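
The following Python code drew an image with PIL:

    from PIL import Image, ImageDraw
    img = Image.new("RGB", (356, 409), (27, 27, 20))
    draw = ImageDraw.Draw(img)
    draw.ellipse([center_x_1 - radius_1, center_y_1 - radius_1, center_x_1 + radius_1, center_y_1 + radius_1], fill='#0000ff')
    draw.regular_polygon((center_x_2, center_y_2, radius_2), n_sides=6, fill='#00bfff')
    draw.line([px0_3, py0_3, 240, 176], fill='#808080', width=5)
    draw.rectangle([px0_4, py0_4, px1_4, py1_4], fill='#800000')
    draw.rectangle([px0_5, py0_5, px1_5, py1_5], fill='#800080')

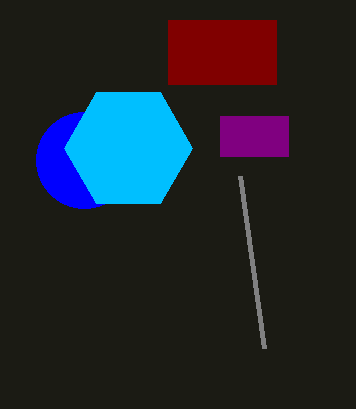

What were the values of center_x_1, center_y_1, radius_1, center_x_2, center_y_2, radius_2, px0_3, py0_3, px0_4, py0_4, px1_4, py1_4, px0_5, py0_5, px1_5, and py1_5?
center_x_1 = 84, center_y_1 = 160, radius_1 = 48, center_x_2 = 128, center_y_2 = 148, radius_2 = 64, px0_3 = 264, py0_3 = 348, px0_4 = 168, py0_4 = 20, px1_4 = 276, py1_4 = 84, px0_5 = 220, py0_5 = 116, px1_5 = 288, py1_5 = 156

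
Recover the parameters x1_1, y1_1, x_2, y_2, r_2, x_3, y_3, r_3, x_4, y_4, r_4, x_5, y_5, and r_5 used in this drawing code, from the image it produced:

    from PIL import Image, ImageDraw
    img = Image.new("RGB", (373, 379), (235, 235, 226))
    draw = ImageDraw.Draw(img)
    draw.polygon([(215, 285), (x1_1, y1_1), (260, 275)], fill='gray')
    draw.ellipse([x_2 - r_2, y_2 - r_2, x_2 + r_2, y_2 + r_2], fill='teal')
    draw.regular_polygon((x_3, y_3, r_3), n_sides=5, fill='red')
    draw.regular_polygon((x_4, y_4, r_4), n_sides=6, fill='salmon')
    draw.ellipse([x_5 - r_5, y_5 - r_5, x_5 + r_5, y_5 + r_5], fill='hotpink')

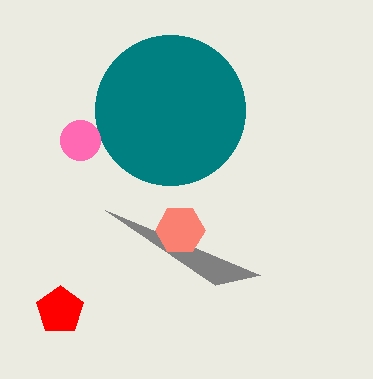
x1_1 = 105, y1_1 = 210, x_2 = 170, y_2 = 110, r_2 = 75, x_3 = 60, y_3 = 310, r_3 = 25, x_4 = 180, y_4 = 230, r_4 = 25, x_5 = 80, y_5 = 140, r_5 = 20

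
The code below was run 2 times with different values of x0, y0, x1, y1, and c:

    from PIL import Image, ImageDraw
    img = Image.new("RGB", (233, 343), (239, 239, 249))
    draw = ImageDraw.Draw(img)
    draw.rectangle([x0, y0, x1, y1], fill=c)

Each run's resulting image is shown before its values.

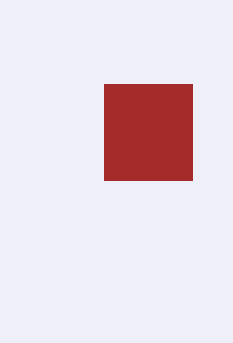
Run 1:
x0 = 104; y0 = 84; x1 = 192; y1 = 180; c = 'brown'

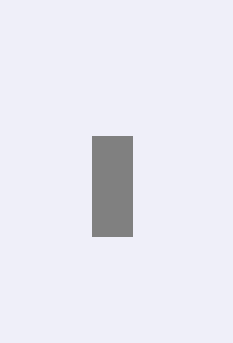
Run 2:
x0 = 92
y0 = 136
x1 = 132
y1 = 236
c = 'gray'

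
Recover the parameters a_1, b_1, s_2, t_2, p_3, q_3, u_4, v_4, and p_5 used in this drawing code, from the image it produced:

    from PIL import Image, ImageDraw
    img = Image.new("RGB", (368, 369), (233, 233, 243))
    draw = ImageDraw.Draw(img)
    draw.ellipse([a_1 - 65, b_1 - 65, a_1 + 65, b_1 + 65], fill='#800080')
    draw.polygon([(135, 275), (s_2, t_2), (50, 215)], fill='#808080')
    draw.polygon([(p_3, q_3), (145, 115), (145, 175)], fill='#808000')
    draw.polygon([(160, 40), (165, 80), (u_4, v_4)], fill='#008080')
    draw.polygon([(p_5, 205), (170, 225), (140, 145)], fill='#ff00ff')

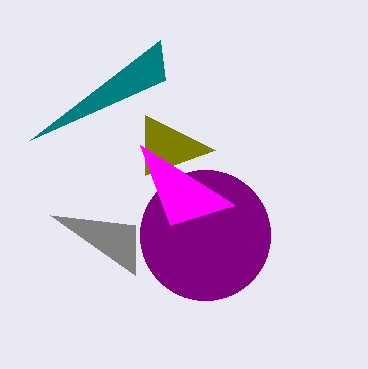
a_1 = 205, b_1 = 235, s_2 = 135, t_2 = 225, p_3 = 215, q_3 = 150, u_4 = 30, v_4 = 140, p_5 = 235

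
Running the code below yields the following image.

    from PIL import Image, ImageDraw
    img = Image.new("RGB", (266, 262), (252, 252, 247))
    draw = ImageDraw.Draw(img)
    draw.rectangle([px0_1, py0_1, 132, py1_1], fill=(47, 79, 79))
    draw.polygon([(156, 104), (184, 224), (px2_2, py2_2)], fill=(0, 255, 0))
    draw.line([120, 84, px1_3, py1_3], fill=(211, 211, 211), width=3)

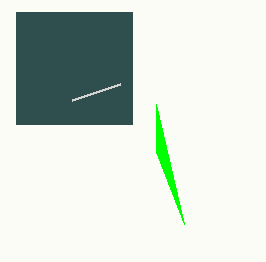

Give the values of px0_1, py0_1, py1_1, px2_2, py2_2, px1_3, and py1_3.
px0_1 = 16
py0_1 = 12
py1_1 = 124
px2_2 = 156
py2_2 = 152
px1_3 = 72
py1_3 = 100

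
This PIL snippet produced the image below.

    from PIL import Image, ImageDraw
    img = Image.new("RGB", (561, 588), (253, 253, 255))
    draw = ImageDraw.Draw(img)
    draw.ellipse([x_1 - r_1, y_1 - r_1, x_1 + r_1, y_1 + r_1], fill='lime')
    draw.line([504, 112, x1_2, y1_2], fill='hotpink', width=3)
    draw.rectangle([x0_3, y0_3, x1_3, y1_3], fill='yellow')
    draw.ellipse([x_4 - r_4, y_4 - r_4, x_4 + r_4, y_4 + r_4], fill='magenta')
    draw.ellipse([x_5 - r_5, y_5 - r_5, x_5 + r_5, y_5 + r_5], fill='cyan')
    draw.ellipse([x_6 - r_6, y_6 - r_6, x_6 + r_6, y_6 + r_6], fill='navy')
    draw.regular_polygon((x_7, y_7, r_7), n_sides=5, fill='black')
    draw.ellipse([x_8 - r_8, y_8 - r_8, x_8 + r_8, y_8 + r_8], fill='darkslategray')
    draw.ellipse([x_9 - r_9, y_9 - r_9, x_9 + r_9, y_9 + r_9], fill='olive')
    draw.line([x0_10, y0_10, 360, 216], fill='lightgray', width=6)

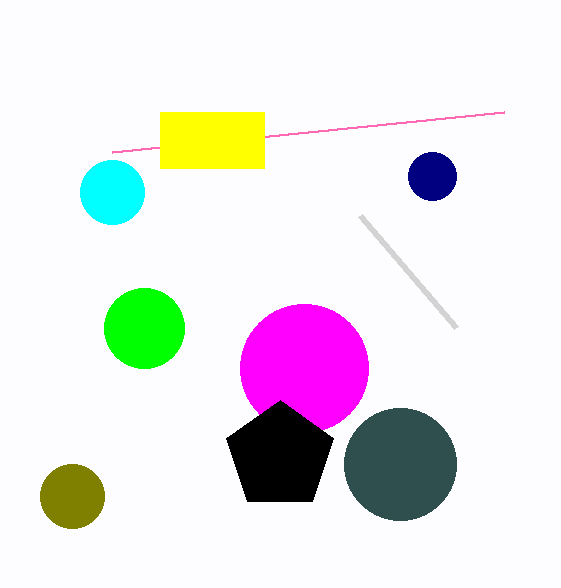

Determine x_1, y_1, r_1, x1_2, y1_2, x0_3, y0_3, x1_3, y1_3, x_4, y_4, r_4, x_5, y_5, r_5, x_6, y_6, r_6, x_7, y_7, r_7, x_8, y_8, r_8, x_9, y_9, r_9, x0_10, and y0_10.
x_1 = 144, y_1 = 328, r_1 = 40, x1_2 = 112, y1_2 = 152, x0_3 = 160, y0_3 = 112, x1_3 = 264, y1_3 = 168, x_4 = 304, y_4 = 368, r_4 = 64, x_5 = 112, y_5 = 192, r_5 = 32, x_6 = 432, y_6 = 176, r_6 = 24, x_7 = 280, y_7 = 456, r_7 = 56, x_8 = 400, y_8 = 464, r_8 = 56, x_9 = 72, y_9 = 496, r_9 = 32, x0_10 = 456, y0_10 = 328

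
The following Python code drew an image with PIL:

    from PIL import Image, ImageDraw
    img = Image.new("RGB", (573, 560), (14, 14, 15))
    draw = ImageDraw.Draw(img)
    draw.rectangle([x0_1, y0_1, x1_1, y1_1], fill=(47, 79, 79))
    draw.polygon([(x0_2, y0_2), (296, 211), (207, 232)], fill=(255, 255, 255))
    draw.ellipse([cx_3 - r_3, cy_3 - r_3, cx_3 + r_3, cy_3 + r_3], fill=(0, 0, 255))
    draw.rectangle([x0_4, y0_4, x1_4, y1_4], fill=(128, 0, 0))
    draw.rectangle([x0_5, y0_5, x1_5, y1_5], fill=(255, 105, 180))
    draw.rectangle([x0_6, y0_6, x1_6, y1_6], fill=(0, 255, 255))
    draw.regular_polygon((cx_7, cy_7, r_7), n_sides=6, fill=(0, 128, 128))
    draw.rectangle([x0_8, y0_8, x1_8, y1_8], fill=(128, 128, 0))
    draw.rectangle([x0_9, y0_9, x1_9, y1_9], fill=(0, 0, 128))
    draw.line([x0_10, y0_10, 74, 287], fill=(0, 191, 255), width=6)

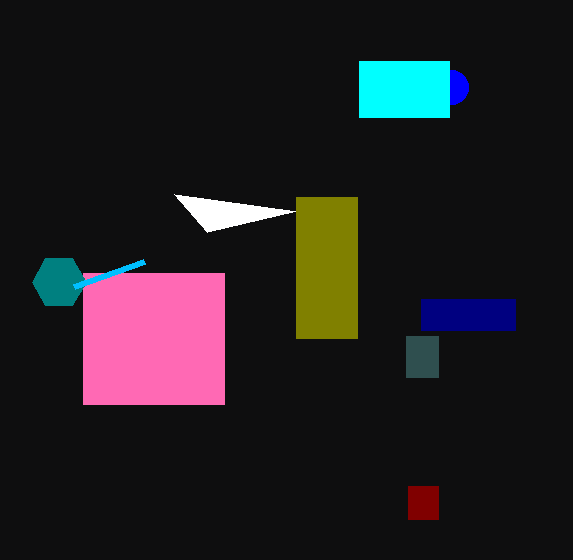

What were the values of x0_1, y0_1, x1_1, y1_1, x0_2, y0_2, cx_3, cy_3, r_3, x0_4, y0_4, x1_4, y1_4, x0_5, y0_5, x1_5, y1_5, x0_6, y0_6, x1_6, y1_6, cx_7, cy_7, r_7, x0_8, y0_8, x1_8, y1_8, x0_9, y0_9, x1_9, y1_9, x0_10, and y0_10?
x0_1 = 406
y0_1 = 336
x1_1 = 438
y1_1 = 377
x0_2 = 174
y0_2 = 194
cx_3 = 451
cy_3 = 87
r_3 = 17
x0_4 = 408
y0_4 = 486
x1_4 = 438
y1_4 = 519
x0_5 = 83
y0_5 = 273
x1_5 = 224
y1_5 = 404
x0_6 = 359
y0_6 = 61
x1_6 = 449
y1_6 = 117
cx_7 = 59
cy_7 = 282
r_7 = 27
x0_8 = 296
y0_8 = 197
x1_8 = 357
y1_8 = 338
x0_9 = 421
y0_9 = 299
x1_9 = 515
y1_9 = 330
x0_10 = 144
y0_10 = 262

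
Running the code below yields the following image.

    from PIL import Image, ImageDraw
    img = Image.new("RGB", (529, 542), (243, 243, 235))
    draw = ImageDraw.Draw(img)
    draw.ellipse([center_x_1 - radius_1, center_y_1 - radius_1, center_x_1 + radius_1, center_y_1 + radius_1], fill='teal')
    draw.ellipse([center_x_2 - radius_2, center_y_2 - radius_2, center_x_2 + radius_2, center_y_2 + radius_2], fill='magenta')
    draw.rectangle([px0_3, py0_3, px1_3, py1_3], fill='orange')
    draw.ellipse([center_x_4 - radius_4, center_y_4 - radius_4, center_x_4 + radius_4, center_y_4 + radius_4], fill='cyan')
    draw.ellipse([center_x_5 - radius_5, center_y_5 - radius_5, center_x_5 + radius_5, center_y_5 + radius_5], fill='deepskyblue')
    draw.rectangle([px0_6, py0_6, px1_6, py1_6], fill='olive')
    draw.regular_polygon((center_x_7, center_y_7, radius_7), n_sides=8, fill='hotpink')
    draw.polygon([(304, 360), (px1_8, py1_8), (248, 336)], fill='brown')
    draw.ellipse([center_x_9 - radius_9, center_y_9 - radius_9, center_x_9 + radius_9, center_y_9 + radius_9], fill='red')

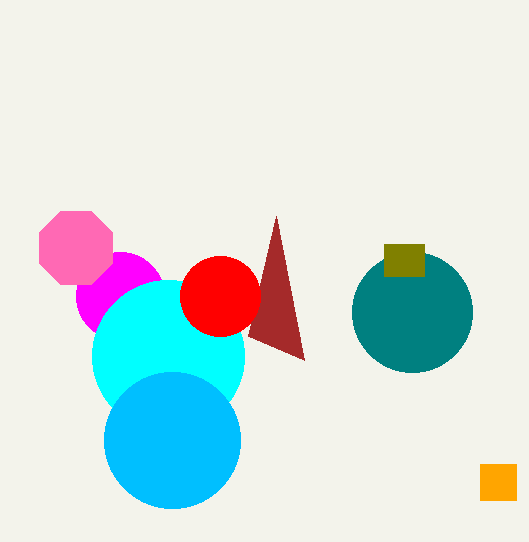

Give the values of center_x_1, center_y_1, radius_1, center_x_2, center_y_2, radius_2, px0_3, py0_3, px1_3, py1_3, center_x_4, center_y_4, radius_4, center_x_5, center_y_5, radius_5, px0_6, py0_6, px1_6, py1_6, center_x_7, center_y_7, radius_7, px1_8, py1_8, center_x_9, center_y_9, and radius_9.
center_x_1 = 412; center_y_1 = 312; radius_1 = 60; center_x_2 = 120; center_y_2 = 296; radius_2 = 44; px0_3 = 480; py0_3 = 464; px1_3 = 516; py1_3 = 500; center_x_4 = 168; center_y_4 = 356; radius_4 = 76; center_x_5 = 172; center_y_5 = 440; radius_5 = 68; px0_6 = 384; py0_6 = 244; px1_6 = 424; py1_6 = 276; center_x_7 = 76; center_y_7 = 248; radius_7 = 40; px1_8 = 276; py1_8 = 216; center_x_9 = 220; center_y_9 = 296; radius_9 = 40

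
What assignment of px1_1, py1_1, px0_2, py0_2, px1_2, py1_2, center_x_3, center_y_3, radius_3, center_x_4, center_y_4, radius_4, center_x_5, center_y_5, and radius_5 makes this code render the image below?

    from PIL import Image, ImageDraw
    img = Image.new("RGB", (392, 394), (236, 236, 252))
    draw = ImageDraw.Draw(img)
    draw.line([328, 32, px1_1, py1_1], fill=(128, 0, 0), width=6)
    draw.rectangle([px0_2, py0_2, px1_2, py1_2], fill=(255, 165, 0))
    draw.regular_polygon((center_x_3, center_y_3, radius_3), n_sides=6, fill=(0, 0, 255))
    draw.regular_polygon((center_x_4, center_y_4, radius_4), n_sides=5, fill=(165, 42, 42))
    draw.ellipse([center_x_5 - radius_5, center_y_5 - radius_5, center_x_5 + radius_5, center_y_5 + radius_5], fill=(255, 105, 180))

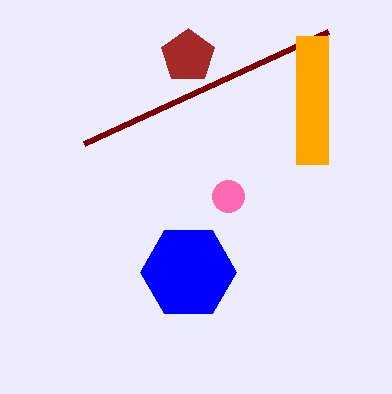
px1_1 = 84, py1_1 = 144, px0_2 = 296, py0_2 = 36, px1_2 = 328, py1_2 = 164, center_x_3 = 188, center_y_3 = 272, radius_3 = 48, center_x_4 = 188, center_y_4 = 56, radius_4 = 28, center_x_5 = 228, center_y_5 = 196, radius_5 = 16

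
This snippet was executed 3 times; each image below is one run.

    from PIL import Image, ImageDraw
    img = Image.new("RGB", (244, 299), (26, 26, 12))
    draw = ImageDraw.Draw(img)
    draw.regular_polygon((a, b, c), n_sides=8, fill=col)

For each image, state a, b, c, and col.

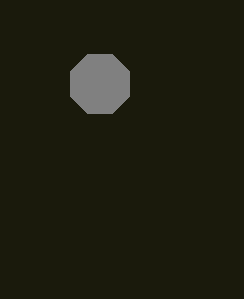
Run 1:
a = 100, b = 84, c = 32, col = 'gray'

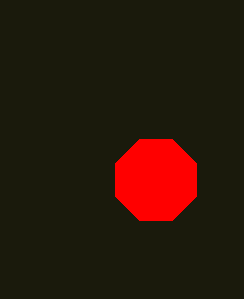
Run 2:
a = 156; b = 180; c = 44; col = 'red'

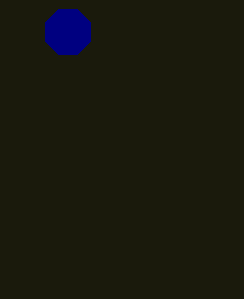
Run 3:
a = 68, b = 32, c = 24, col = 'navy'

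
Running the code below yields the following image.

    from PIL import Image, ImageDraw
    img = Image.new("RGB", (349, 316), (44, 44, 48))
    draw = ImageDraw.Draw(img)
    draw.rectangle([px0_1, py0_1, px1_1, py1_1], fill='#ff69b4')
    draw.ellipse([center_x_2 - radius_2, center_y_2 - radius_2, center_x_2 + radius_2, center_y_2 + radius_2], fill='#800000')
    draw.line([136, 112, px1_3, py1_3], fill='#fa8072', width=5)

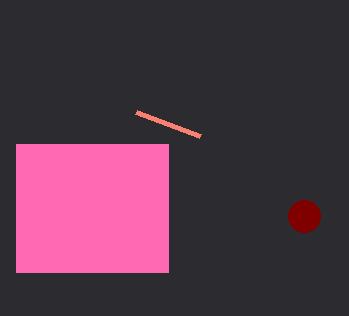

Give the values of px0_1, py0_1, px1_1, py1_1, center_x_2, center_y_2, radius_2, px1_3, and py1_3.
px0_1 = 16
py0_1 = 144
px1_1 = 168
py1_1 = 272
center_x_2 = 304
center_y_2 = 216
radius_2 = 16
px1_3 = 200
py1_3 = 136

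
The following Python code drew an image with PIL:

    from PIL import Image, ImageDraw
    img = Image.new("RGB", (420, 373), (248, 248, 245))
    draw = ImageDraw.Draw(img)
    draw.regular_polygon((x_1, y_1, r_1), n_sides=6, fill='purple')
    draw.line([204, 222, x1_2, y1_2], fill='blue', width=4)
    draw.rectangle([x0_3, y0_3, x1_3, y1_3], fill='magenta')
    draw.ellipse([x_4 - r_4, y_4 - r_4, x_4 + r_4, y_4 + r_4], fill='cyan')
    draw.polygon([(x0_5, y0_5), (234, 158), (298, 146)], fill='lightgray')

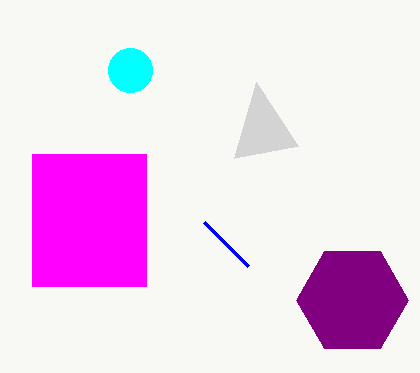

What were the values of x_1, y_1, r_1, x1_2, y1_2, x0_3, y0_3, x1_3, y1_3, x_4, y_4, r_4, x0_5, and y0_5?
x_1 = 352, y_1 = 300, r_1 = 56, x1_2 = 248, y1_2 = 266, x0_3 = 32, y0_3 = 154, x1_3 = 146, y1_3 = 286, x_4 = 130, y_4 = 70, r_4 = 22, x0_5 = 256, y0_5 = 82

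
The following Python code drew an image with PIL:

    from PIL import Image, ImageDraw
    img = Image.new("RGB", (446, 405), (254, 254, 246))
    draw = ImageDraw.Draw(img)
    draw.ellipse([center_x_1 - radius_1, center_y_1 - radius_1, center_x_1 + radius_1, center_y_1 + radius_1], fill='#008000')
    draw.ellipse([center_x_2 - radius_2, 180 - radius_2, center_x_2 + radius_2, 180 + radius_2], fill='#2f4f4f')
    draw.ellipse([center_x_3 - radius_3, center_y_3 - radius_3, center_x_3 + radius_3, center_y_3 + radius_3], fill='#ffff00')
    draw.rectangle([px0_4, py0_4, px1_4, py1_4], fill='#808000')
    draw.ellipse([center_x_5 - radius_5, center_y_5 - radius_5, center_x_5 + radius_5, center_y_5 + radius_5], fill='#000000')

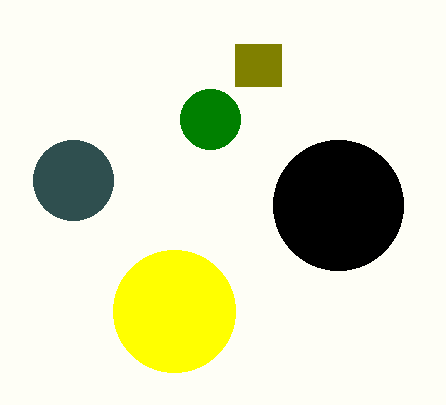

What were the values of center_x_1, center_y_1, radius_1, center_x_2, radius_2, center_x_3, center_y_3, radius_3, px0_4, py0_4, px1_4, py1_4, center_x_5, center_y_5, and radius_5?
center_x_1 = 210
center_y_1 = 119
radius_1 = 30
center_x_2 = 73
radius_2 = 40
center_x_3 = 174
center_y_3 = 311
radius_3 = 61
px0_4 = 235
py0_4 = 44
px1_4 = 281
py1_4 = 86
center_x_5 = 338
center_y_5 = 205
radius_5 = 65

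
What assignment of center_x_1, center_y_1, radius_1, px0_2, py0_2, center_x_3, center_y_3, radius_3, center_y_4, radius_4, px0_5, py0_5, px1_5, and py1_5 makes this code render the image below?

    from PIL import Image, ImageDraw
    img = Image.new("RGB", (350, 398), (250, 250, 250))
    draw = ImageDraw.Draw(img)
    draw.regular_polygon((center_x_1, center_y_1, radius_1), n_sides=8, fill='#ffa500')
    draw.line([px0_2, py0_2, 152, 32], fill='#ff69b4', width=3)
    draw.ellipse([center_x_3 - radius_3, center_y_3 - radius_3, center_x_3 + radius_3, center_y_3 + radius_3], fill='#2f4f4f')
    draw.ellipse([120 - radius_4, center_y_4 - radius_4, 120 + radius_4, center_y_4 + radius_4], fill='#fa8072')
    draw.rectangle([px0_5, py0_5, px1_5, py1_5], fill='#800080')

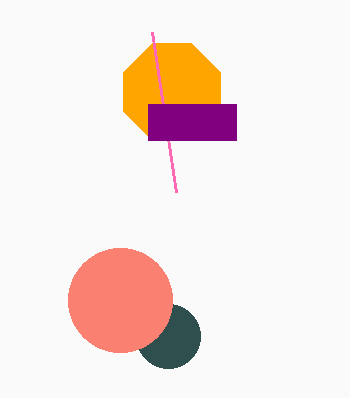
center_x_1 = 172, center_y_1 = 92, radius_1 = 52, px0_2 = 176, py0_2 = 192, center_x_3 = 168, center_y_3 = 336, radius_3 = 32, center_y_4 = 300, radius_4 = 52, px0_5 = 148, py0_5 = 104, px1_5 = 236, py1_5 = 140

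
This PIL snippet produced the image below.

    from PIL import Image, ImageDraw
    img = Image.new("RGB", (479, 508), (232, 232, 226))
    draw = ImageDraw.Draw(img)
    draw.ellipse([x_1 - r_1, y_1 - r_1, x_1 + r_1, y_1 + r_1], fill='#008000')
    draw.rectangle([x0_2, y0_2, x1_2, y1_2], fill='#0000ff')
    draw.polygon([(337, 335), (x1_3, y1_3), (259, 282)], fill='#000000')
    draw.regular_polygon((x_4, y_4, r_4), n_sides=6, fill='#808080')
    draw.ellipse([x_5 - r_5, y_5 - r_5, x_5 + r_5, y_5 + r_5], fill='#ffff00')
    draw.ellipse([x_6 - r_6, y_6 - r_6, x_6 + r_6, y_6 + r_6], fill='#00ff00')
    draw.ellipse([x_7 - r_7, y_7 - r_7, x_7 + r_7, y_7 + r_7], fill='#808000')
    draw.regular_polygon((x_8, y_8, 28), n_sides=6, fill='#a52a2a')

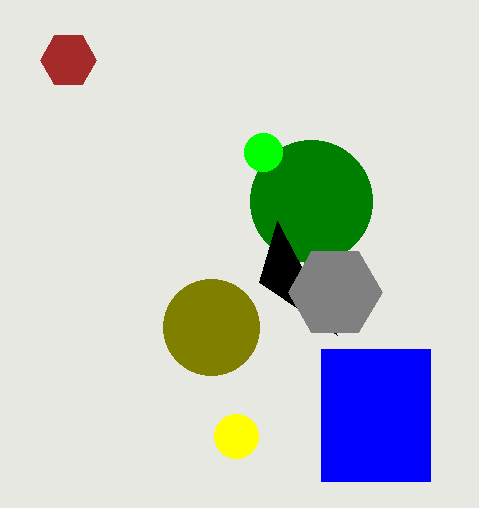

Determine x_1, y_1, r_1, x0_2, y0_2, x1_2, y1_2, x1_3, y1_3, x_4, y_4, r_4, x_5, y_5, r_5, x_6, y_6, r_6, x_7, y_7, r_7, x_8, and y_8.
x_1 = 311
y_1 = 201
r_1 = 61
x0_2 = 321
y0_2 = 349
x1_2 = 430
y1_2 = 481
x1_3 = 277
y1_3 = 221
x_4 = 335
y_4 = 292
r_4 = 47
x_5 = 236
y_5 = 436
r_5 = 22
x_6 = 263
y_6 = 152
r_6 = 19
x_7 = 211
y_7 = 327
r_7 = 48
x_8 = 68
y_8 = 60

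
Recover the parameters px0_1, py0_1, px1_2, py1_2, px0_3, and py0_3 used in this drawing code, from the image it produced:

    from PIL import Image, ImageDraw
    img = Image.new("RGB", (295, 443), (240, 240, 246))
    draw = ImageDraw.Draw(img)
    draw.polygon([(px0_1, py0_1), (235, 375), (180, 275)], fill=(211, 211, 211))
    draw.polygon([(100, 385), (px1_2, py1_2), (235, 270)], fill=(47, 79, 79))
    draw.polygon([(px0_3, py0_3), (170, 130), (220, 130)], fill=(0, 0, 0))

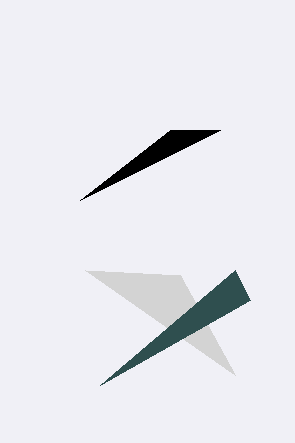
px0_1 = 85; py0_1 = 270; px1_2 = 250; py1_2 = 300; px0_3 = 80; py0_3 = 200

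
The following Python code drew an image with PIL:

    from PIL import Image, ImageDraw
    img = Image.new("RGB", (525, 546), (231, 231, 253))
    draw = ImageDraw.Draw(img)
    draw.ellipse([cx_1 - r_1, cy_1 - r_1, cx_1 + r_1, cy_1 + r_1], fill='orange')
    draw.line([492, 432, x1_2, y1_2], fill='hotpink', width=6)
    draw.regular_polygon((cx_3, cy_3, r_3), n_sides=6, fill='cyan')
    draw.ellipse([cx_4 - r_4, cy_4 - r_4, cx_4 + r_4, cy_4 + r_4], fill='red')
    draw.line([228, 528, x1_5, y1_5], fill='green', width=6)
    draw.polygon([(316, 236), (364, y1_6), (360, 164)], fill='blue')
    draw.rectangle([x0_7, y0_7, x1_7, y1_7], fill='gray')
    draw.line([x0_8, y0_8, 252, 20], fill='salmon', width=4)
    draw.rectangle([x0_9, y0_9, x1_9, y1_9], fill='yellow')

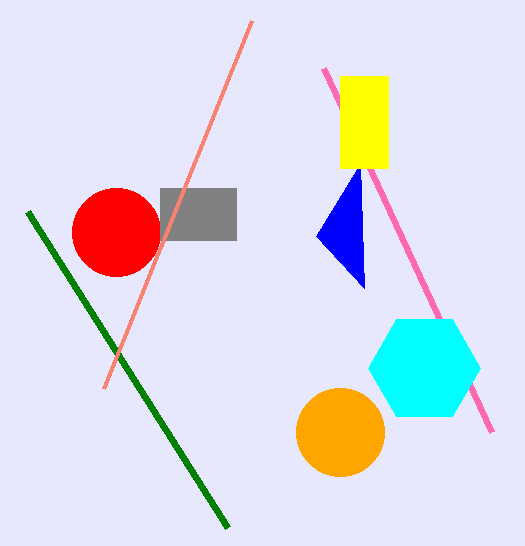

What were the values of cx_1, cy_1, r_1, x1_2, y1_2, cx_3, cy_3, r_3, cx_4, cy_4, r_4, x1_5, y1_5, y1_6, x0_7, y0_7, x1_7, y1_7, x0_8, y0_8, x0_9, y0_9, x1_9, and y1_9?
cx_1 = 340
cy_1 = 432
r_1 = 44
x1_2 = 324
y1_2 = 68
cx_3 = 424
cy_3 = 368
r_3 = 56
cx_4 = 116
cy_4 = 232
r_4 = 44
x1_5 = 28
y1_5 = 212
y1_6 = 288
x0_7 = 160
y0_7 = 188
x1_7 = 236
y1_7 = 240
x0_8 = 104
y0_8 = 388
x0_9 = 340
y0_9 = 76
x1_9 = 388
y1_9 = 168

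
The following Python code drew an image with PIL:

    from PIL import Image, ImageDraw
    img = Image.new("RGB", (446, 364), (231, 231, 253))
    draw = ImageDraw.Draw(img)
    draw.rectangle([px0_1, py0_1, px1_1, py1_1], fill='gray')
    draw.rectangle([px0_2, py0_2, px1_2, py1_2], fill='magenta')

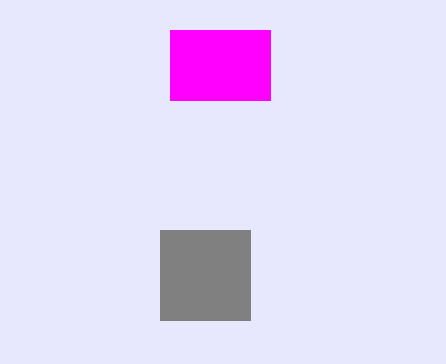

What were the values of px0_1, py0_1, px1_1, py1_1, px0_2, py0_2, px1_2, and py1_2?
px0_1 = 160; py0_1 = 230; px1_1 = 250; py1_1 = 320; px0_2 = 170; py0_2 = 30; px1_2 = 270; py1_2 = 100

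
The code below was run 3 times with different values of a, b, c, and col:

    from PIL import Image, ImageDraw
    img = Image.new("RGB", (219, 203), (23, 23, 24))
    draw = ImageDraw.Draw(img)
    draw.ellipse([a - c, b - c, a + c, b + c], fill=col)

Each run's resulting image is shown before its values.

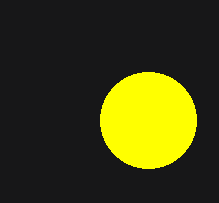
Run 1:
a = 148; b = 120; c = 48; col = 'yellow'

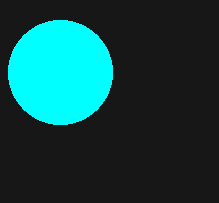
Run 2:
a = 60, b = 72, c = 52, col = 'cyan'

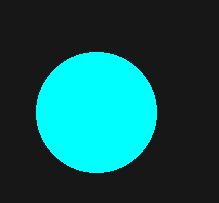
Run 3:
a = 96, b = 112, c = 60, col = 'cyan'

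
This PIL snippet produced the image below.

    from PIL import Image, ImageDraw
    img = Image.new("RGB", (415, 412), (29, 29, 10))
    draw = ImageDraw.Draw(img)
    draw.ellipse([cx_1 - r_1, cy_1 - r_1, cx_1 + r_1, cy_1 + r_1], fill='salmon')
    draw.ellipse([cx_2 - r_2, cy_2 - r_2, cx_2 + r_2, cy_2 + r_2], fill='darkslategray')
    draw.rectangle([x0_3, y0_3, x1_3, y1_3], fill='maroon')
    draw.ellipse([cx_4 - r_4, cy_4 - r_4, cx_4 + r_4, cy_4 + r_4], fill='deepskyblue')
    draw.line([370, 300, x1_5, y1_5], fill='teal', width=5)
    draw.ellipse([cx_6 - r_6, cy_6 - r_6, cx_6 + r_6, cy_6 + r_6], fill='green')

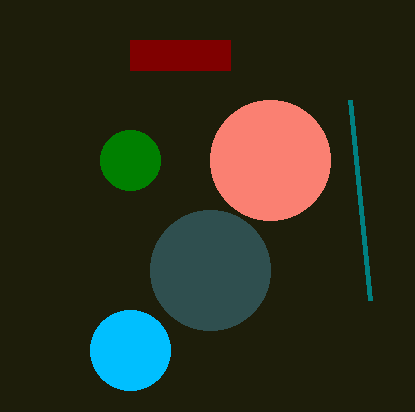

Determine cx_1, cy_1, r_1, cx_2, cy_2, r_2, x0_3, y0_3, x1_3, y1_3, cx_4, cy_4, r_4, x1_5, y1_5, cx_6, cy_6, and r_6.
cx_1 = 270
cy_1 = 160
r_1 = 60
cx_2 = 210
cy_2 = 270
r_2 = 60
x0_3 = 130
y0_3 = 40
x1_3 = 230
y1_3 = 70
cx_4 = 130
cy_4 = 350
r_4 = 40
x1_5 = 350
y1_5 = 100
cx_6 = 130
cy_6 = 160
r_6 = 30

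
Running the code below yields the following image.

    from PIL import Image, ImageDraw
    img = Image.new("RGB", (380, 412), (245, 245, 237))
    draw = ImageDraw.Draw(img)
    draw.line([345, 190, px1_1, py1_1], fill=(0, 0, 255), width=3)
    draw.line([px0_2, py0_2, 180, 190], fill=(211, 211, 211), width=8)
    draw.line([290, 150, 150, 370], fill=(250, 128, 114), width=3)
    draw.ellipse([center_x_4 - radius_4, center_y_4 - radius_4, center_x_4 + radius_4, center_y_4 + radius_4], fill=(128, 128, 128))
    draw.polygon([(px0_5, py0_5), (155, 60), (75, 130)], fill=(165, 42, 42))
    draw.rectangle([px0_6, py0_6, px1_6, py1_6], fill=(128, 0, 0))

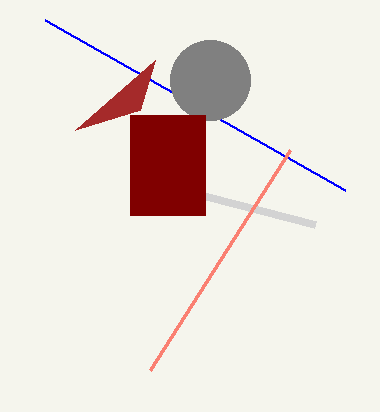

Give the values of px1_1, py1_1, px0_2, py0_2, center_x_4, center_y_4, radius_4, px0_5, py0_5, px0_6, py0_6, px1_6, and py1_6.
px1_1 = 45, py1_1 = 20, px0_2 = 315, py0_2 = 225, center_x_4 = 210, center_y_4 = 80, radius_4 = 40, px0_5 = 140, py0_5 = 110, px0_6 = 130, py0_6 = 115, px1_6 = 205, py1_6 = 215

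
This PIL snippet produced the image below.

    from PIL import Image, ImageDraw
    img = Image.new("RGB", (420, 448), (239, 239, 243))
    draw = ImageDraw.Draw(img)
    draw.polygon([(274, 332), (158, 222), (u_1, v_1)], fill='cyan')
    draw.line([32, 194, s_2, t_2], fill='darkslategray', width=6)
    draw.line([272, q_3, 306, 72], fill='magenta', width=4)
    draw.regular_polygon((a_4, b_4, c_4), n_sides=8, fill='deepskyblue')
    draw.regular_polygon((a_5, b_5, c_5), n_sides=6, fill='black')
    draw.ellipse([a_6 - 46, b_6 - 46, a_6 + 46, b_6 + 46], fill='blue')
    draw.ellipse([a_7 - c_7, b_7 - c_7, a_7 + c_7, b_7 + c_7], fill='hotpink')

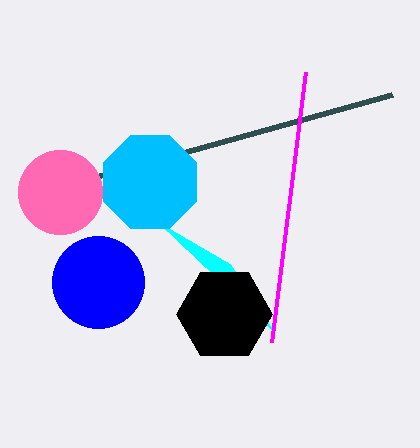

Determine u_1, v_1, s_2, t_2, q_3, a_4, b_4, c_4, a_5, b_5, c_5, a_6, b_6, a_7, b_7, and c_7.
u_1 = 230
v_1 = 264
s_2 = 392
t_2 = 94
q_3 = 342
a_4 = 150
b_4 = 182
c_4 = 50
a_5 = 224
b_5 = 314
c_5 = 48
a_6 = 98
b_6 = 282
a_7 = 60
b_7 = 192
c_7 = 42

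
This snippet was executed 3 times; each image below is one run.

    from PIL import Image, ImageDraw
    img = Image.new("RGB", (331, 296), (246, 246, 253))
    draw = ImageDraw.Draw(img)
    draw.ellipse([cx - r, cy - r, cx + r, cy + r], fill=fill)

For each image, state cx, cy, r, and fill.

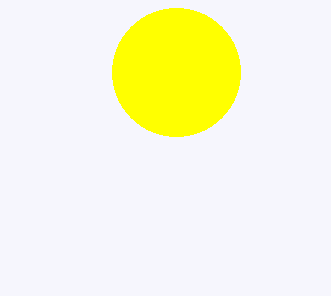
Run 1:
cx = 176
cy = 72
r = 64
fill = 'yellow'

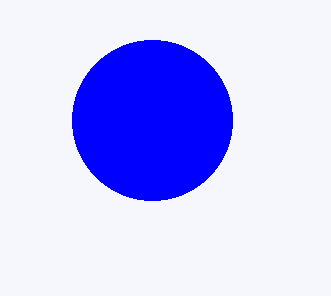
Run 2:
cx = 152; cy = 120; r = 80; fill = 'blue'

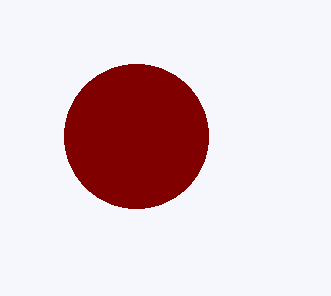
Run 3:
cx = 136, cy = 136, r = 72, fill = 'maroon'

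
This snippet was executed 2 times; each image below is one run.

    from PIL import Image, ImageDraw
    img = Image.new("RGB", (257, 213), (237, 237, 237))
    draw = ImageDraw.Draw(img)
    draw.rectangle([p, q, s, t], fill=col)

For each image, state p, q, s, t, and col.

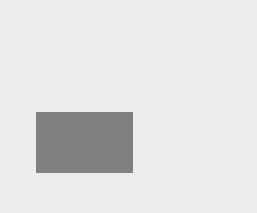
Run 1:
p = 36; q = 112; s = 132; t = 172; col = 'gray'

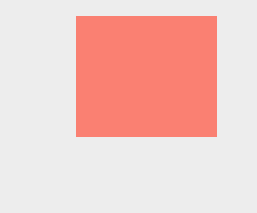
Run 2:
p = 76, q = 16, s = 216, t = 136, col = 'salmon'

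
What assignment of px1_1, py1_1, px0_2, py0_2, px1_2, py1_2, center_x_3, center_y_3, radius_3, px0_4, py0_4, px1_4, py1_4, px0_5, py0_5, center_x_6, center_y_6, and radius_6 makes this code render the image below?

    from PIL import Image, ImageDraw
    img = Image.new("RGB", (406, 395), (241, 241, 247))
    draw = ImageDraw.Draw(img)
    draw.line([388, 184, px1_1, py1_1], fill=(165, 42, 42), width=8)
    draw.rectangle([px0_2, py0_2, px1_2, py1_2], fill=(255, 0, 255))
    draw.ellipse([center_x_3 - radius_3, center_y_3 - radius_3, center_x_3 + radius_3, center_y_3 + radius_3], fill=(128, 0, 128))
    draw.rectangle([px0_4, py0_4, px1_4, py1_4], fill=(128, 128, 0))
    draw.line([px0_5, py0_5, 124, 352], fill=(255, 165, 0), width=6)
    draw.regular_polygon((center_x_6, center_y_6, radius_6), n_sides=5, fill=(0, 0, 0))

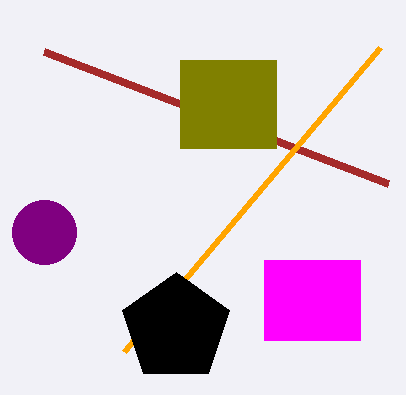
px1_1 = 44, py1_1 = 52, px0_2 = 264, py0_2 = 260, px1_2 = 360, py1_2 = 340, center_x_3 = 44, center_y_3 = 232, radius_3 = 32, px0_4 = 180, py0_4 = 60, px1_4 = 276, py1_4 = 148, px0_5 = 380, py0_5 = 48, center_x_6 = 176, center_y_6 = 328, radius_6 = 56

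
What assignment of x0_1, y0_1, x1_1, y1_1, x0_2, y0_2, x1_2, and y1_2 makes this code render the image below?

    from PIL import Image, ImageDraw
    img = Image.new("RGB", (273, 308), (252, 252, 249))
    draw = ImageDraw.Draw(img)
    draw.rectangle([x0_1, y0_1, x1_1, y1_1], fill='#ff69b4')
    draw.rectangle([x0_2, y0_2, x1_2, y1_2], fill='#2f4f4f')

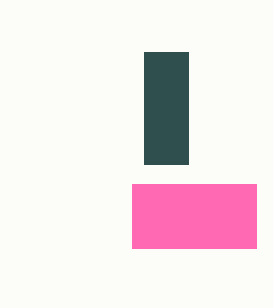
x0_1 = 132
y0_1 = 184
x1_1 = 256
y1_1 = 248
x0_2 = 144
y0_2 = 52
x1_2 = 188
y1_2 = 164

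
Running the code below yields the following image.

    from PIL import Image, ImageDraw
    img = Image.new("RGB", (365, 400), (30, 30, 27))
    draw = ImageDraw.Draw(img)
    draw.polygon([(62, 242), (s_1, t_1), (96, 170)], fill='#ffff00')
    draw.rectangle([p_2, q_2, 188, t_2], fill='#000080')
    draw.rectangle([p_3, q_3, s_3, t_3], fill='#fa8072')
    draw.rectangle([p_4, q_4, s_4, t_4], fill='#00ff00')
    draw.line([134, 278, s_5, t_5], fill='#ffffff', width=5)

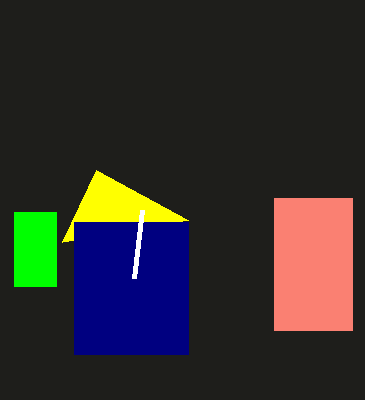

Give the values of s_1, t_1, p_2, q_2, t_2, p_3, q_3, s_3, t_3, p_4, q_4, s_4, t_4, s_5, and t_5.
s_1 = 188; t_1 = 220; p_2 = 74; q_2 = 222; t_2 = 354; p_3 = 274; q_3 = 198; s_3 = 352; t_3 = 330; p_4 = 14; q_4 = 212; s_4 = 56; t_4 = 286; s_5 = 142; t_5 = 210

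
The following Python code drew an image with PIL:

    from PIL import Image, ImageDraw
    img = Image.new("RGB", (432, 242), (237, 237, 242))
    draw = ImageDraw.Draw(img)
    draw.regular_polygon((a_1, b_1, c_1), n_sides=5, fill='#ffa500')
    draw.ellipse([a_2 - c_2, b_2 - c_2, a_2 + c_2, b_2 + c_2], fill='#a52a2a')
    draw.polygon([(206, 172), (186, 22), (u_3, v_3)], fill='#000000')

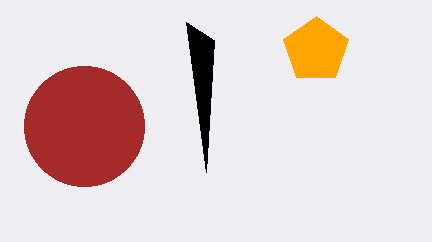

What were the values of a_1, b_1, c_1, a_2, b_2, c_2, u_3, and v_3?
a_1 = 316; b_1 = 50; c_1 = 34; a_2 = 84; b_2 = 126; c_2 = 60; u_3 = 214; v_3 = 40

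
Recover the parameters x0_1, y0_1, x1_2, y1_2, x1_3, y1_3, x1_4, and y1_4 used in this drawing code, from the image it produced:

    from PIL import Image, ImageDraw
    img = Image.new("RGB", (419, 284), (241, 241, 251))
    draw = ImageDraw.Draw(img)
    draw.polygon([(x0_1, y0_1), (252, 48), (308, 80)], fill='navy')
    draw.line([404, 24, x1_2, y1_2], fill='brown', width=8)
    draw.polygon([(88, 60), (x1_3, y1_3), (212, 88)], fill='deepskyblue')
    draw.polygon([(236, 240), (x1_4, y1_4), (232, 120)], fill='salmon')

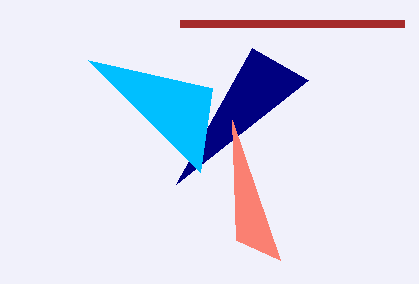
x0_1 = 176, y0_1 = 184, x1_2 = 180, y1_2 = 24, x1_3 = 200, y1_3 = 172, x1_4 = 280, y1_4 = 260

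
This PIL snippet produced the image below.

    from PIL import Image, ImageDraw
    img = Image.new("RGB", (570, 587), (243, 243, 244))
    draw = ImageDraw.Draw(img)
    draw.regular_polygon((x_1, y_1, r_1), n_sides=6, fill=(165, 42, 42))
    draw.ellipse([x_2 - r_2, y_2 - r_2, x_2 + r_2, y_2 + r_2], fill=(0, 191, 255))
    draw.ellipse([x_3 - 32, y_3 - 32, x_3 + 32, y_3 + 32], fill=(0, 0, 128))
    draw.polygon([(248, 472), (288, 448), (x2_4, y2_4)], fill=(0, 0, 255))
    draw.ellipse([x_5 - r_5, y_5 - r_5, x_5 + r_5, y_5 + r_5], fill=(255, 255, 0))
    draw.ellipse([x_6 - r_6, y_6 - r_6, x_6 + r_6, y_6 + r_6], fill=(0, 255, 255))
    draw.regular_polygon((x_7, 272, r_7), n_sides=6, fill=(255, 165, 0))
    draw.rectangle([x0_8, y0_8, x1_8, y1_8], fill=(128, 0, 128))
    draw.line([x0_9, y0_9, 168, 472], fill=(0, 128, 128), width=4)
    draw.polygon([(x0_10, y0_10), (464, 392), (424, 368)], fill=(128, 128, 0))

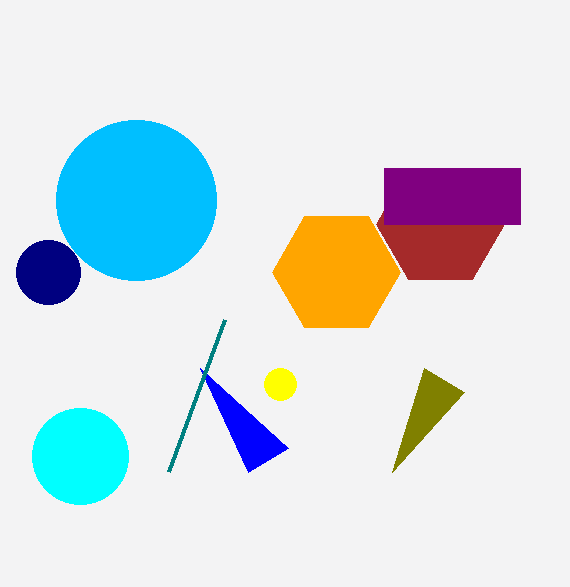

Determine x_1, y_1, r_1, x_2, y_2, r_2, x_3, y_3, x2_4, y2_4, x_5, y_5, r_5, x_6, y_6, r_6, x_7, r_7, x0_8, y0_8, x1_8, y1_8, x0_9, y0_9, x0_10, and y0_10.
x_1 = 440, y_1 = 224, r_1 = 64, x_2 = 136, y_2 = 200, r_2 = 80, x_3 = 48, y_3 = 272, x2_4 = 200, y2_4 = 368, x_5 = 280, y_5 = 384, r_5 = 16, x_6 = 80, y_6 = 456, r_6 = 48, x_7 = 336, r_7 = 64, x0_8 = 384, y0_8 = 168, x1_8 = 520, y1_8 = 224, x0_9 = 224, y0_9 = 320, x0_10 = 392, y0_10 = 472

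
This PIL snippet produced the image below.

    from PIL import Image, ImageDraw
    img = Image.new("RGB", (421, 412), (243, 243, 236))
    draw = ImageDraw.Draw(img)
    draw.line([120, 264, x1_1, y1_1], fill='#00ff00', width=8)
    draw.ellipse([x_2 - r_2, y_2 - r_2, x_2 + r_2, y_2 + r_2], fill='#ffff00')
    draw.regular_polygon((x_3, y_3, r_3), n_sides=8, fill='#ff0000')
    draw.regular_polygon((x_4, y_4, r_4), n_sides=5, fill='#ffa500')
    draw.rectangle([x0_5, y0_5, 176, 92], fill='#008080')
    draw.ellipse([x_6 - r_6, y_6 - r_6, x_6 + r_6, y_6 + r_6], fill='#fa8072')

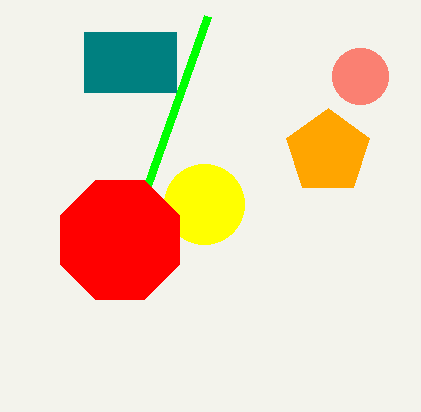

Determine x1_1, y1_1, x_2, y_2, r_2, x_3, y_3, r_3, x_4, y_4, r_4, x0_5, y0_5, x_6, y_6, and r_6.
x1_1 = 208; y1_1 = 16; x_2 = 204; y_2 = 204; r_2 = 40; x_3 = 120; y_3 = 240; r_3 = 64; x_4 = 328; y_4 = 152; r_4 = 44; x0_5 = 84; y0_5 = 32; x_6 = 360; y_6 = 76; r_6 = 28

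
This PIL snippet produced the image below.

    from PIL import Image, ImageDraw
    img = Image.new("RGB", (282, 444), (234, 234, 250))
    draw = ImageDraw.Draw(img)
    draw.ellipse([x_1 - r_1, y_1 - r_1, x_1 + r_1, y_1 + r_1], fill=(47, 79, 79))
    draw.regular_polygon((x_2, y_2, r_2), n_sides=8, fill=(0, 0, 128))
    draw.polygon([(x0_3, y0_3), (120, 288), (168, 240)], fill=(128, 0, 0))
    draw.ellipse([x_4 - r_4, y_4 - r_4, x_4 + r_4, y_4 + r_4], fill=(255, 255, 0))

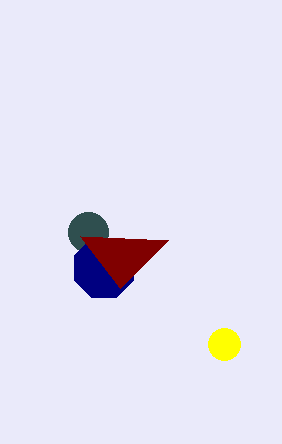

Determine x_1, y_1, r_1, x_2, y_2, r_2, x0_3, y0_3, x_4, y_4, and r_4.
x_1 = 88
y_1 = 232
r_1 = 20
x_2 = 104
y_2 = 268
r_2 = 32
x0_3 = 80
y0_3 = 236
x_4 = 224
y_4 = 344
r_4 = 16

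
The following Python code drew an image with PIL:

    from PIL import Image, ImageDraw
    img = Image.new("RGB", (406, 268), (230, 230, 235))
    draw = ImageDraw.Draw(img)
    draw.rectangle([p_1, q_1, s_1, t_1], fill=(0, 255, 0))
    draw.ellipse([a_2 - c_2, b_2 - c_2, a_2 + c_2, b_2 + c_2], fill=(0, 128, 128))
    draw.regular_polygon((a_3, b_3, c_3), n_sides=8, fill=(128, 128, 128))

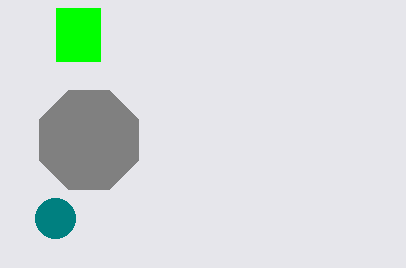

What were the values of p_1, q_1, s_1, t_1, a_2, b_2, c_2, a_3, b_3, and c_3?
p_1 = 56; q_1 = 8; s_1 = 100; t_1 = 61; a_2 = 55; b_2 = 218; c_2 = 20; a_3 = 89; b_3 = 140; c_3 = 54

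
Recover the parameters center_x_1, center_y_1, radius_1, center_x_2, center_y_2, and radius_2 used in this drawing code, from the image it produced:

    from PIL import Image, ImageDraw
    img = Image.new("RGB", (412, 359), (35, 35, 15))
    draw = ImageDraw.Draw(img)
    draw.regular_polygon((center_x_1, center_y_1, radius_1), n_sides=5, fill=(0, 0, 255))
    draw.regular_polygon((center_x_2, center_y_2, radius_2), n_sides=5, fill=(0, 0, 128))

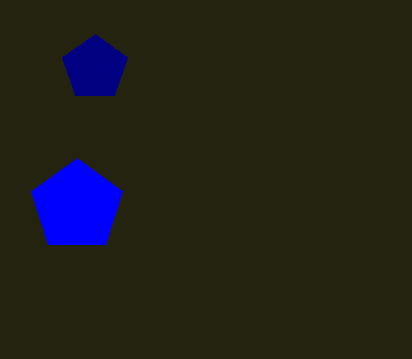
center_x_1 = 77, center_y_1 = 206, radius_1 = 48, center_x_2 = 95, center_y_2 = 68, radius_2 = 34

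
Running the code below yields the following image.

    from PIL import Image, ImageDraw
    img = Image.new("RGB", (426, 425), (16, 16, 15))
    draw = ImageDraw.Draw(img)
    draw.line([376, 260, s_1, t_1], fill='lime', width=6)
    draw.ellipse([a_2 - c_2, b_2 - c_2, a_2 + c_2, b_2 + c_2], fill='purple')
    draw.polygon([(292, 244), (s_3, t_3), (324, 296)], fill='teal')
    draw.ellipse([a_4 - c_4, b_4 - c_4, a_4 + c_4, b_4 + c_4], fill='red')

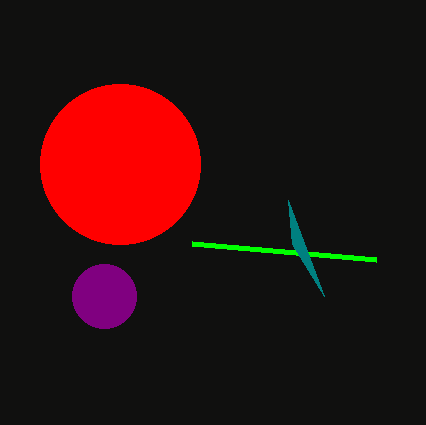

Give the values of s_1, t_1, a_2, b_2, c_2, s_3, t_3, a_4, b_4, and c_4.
s_1 = 192; t_1 = 244; a_2 = 104; b_2 = 296; c_2 = 32; s_3 = 288; t_3 = 200; a_4 = 120; b_4 = 164; c_4 = 80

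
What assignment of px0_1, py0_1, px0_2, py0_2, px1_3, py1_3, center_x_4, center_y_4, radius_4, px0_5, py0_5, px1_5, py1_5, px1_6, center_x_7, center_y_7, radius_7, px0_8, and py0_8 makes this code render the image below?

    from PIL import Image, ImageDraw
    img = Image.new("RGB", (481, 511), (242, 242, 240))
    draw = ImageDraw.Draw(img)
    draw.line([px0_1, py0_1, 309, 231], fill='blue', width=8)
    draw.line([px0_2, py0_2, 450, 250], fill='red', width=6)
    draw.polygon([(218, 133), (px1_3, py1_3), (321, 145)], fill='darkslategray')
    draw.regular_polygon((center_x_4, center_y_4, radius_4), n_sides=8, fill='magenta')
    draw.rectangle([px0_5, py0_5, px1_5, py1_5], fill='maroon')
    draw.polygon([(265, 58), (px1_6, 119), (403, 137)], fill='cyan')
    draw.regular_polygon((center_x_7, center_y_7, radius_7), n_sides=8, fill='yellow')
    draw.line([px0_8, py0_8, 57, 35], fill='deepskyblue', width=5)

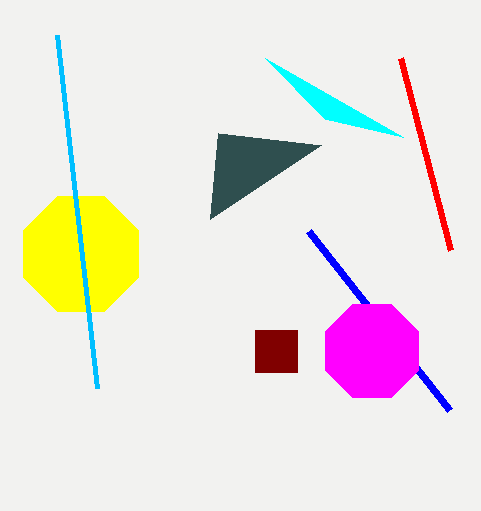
px0_1 = 450, py0_1 = 410, px0_2 = 400, py0_2 = 58, px1_3 = 210, py1_3 = 219, center_x_4 = 372, center_y_4 = 351, radius_4 = 50, px0_5 = 255, py0_5 = 330, px1_5 = 297, py1_5 = 372, px1_6 = 325, center_x_7 = 81, center_y_7 = 254, radius_7 = 62, px0_8 = 97, py0_8 = 388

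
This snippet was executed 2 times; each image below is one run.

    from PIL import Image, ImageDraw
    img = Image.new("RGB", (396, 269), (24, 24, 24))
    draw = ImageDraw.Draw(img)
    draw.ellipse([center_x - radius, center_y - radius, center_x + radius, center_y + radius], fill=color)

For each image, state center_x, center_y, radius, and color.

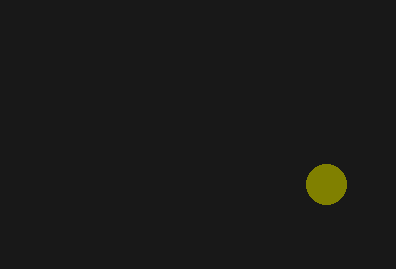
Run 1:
center_x = 326, center_y = 184, radius = 20, color = 'olive'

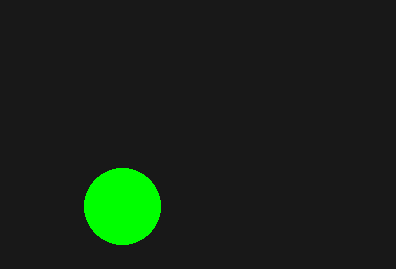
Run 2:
center_x = 122
center_y = 206
radius = 38
color = 'lime'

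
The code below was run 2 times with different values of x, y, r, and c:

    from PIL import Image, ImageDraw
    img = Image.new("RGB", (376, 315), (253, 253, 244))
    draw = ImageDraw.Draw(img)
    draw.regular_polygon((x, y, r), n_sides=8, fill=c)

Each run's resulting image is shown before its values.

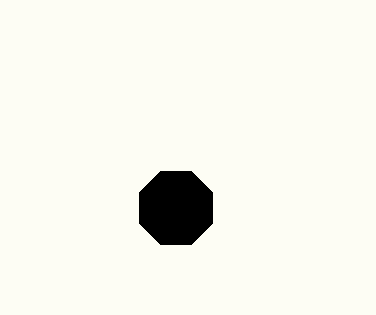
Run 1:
x = 176; y = 208; r = 40; c = 'black'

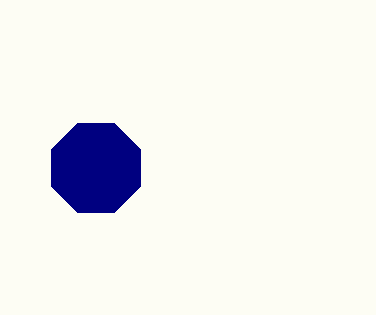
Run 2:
x = 96; y = 168; r = 48; c = 'navy'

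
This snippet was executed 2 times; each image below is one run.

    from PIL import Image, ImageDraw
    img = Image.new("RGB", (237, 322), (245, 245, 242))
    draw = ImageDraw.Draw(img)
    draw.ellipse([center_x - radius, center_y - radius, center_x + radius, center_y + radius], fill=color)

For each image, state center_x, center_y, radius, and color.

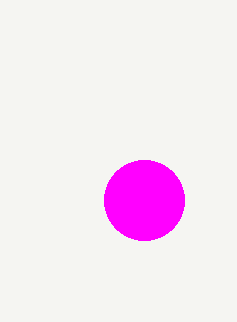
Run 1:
center_x = 144
center_y = 200
radius = 40
color = 'magenta'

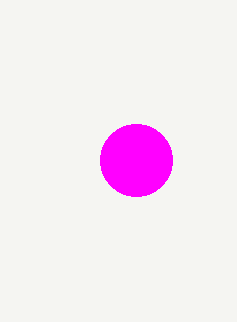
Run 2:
center_x = 136; center_y = 160; radius = 36; color = 'magenta'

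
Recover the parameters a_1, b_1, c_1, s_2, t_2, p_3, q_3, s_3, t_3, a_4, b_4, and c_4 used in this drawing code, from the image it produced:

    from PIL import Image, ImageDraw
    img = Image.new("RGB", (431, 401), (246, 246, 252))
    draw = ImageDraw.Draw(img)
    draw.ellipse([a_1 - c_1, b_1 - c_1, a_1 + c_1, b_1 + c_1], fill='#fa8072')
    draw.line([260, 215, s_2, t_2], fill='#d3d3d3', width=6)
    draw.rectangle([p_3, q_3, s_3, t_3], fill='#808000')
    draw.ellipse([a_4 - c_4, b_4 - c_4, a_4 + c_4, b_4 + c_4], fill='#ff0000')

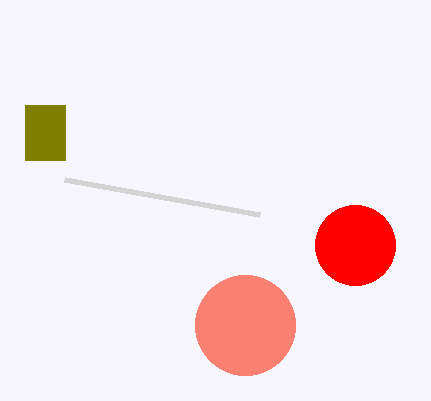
a_1 = 245; b_1 = 325; c_1 = 50; s_2 = 65; t_2 = 180; p_3 = 25; q_3 = 105; s_3 = 65; t_3 = 160; a_4 = 355; b_4 = 245; c_4 = 40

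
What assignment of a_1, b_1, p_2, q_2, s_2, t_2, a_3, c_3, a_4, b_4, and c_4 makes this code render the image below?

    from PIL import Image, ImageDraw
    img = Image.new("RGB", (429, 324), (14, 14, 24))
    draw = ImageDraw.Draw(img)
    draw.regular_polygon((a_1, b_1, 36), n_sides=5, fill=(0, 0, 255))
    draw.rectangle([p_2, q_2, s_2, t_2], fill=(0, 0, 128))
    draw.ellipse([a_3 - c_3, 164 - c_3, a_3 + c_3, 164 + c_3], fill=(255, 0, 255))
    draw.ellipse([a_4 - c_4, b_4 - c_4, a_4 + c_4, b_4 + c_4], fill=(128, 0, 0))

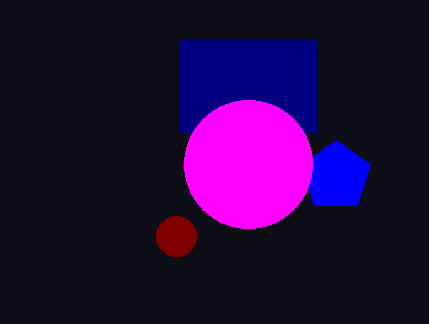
a_1 = 336, b_1 = 176, p_2 = 180, q_2 = 40, s_2 = 316, t_2 = 132, a_3 = 248, c_3 = 64, a_4 = 176, b_4 = 236, c_4 = 20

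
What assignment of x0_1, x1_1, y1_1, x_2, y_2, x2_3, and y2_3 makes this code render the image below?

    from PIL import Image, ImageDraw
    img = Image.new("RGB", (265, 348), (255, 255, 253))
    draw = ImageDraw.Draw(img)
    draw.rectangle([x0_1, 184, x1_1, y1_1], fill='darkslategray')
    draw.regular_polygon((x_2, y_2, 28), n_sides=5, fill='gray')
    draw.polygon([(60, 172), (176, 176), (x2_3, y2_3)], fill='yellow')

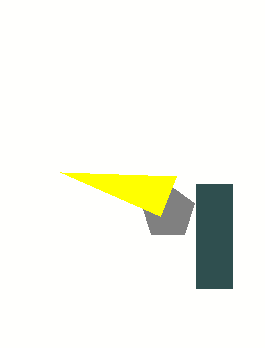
x0_1 = 196, x1_1 = 232, y1_1 = 288, x_2 = 168, y_2 = 212, x2_3 = 160, y2_3 = 216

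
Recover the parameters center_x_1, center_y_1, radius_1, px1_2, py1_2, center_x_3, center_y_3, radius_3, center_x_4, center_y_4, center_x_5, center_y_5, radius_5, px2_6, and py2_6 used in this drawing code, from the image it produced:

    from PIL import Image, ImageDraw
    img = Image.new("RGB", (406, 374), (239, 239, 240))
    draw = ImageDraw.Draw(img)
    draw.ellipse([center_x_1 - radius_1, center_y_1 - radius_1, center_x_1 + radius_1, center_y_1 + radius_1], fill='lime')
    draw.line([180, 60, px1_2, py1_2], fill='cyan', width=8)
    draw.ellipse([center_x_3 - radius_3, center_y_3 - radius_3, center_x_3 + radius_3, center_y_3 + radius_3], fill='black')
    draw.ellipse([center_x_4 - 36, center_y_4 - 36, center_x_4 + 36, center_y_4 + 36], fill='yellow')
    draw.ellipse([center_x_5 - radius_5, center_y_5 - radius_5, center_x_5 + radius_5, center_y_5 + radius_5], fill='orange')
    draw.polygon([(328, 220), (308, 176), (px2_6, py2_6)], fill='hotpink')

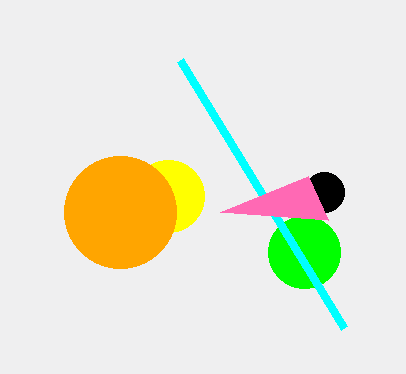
center_x_1 = 304; center_y_1 = 252; radius_1 = 36; px1_2 = 344; py1_2 = 328; center_x_3 = 324; center_y_3 = 192; radius_3 = 20; center_x_4 = 168; center_y_4 = 196; center_x_5 = 120; center_y_5 = 212; radius_5 = 56; px2_6 = 220; py2_6 = 212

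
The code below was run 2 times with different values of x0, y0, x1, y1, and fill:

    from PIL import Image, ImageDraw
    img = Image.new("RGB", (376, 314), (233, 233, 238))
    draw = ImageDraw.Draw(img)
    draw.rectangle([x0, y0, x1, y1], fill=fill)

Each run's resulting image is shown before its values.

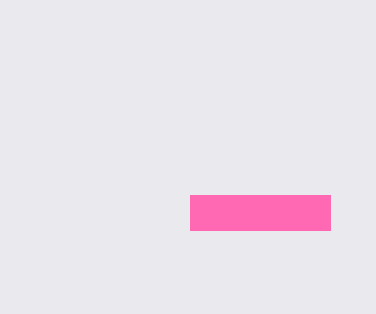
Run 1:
x0 = 190
y0 = 195
x1 = 330
y1 = 230
fill = 'hotpink'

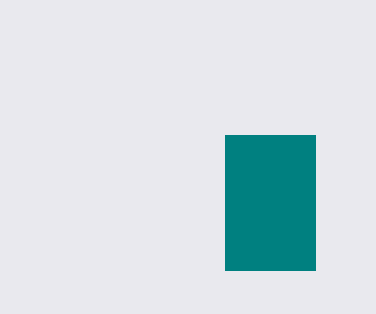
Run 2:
x0 = 225
y0 = 135
x1 = 315
y1 = 270
fill = 'teal'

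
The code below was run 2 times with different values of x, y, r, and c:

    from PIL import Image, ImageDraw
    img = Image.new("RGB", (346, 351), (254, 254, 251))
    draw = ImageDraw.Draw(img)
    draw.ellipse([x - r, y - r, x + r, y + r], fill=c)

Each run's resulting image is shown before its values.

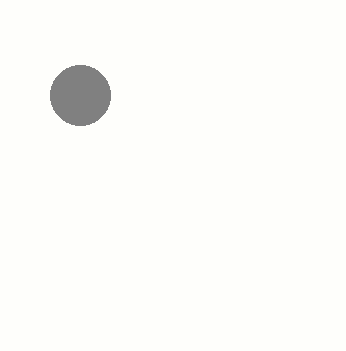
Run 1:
x = 80, y = 95, r = 30, c = 'gray'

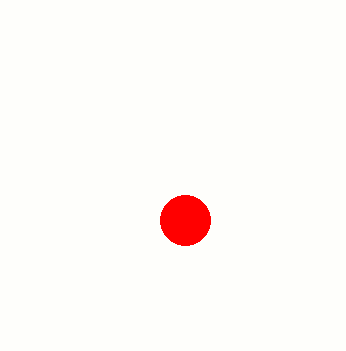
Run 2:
x = 185, y = 220, r = 25, c = 'red'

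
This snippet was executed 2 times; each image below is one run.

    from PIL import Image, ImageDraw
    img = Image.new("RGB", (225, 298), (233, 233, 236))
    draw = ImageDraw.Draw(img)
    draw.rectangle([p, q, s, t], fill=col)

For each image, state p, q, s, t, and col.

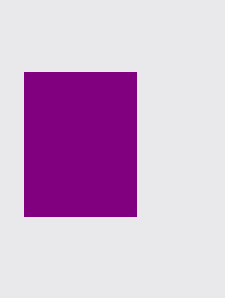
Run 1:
p = 24, q = 72, s = 136, t = 216, col = 'purple'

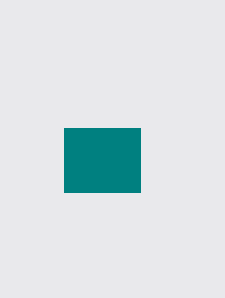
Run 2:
p = 64, q = 128, s = 140, t = 192, col = 'teal'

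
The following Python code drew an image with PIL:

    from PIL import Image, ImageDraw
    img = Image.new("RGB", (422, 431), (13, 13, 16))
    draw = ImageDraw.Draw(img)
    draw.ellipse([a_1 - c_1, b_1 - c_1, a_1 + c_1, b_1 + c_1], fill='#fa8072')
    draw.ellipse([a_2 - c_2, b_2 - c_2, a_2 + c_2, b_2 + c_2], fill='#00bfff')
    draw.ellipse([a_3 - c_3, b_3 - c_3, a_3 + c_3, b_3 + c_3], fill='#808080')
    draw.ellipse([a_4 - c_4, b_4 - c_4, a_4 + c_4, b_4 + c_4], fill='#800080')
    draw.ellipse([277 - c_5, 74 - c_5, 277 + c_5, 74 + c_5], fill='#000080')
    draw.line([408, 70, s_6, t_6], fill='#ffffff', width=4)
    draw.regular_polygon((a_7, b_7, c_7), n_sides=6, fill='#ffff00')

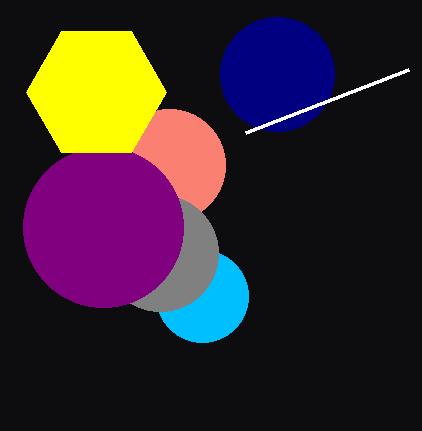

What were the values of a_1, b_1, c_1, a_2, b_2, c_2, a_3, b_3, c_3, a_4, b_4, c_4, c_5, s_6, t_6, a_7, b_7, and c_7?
a_1 = 169
b_1 = 165
c_1 = 56
a_2 = 202
b_2 = 296
c_2 = 46
a_3 = 160
b_3 = 253
c_3 = 58
a_4 = 103
b_4 = 227
c_4 = 80
c_5 = 57
s_6 = 245
t_6 = 133
a_7 = 96
b_7 = 92
c_7 = 70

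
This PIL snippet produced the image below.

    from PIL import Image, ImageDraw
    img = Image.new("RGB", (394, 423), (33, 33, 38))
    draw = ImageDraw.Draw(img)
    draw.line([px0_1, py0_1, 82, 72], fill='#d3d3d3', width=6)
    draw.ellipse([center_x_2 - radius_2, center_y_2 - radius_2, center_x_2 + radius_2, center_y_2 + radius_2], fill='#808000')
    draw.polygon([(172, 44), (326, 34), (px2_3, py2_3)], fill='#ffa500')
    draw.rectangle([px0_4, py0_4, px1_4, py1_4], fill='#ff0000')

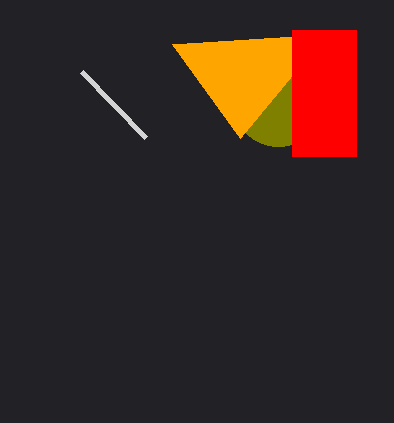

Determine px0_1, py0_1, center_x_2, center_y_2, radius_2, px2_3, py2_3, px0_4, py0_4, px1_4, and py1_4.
px0_1 = 146
py0_1 = 138
center_x_2 = 278
center_y_2 = 100
radius_2 = 46
px2_3 = 240
py2_3 = 138
px0_4 = 292
py0_4 = 30
px1_4 = 356
py1_4 = 156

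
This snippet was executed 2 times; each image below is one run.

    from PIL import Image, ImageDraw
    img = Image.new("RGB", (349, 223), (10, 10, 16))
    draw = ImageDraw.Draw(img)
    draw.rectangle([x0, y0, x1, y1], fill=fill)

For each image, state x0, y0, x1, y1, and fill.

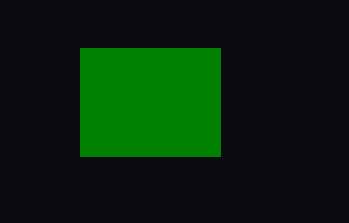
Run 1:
x0 = 80
y0 = 48
x1 = 220
y1 = 156
fill = 'green'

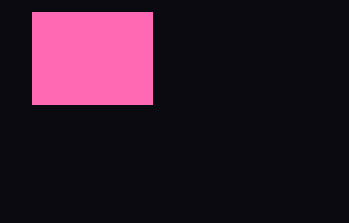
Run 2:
x0 = 32; y0 = 12; x1 = 152; y1 = 104; fill = 'hotpink'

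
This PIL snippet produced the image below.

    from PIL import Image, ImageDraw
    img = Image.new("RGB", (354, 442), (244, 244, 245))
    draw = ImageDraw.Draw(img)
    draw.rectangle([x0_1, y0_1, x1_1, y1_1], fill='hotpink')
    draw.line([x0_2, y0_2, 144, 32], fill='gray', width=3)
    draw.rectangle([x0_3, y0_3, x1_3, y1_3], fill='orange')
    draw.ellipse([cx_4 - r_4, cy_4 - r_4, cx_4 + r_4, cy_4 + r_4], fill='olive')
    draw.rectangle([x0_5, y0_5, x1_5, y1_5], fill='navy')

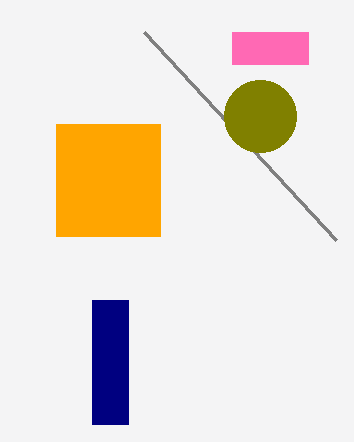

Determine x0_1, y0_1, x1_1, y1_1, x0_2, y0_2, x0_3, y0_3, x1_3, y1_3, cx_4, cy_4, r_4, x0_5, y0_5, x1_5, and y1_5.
x0_1 = 232; y0_1 = 32; x1_1 = 308; y1_1 = 64; x0_2 = 336; y0_2 = 240; x0_3 = 56; y0_3 = 124; x1_3 = 160; y1_3 = 236; cx_4 = 260; cy_4 = 116; r_4 = 36; x0_5 = 92; y0_5 = 300; x1_5 = 128; y1_5 = 424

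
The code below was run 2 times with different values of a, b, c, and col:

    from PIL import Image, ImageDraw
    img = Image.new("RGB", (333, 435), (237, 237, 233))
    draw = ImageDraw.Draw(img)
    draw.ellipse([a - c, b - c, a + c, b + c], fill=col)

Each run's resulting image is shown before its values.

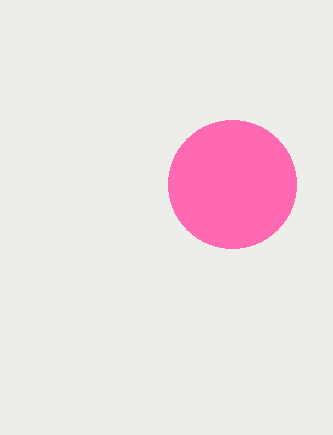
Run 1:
a = 232
b = 184
c = 64
col = 'hotpink'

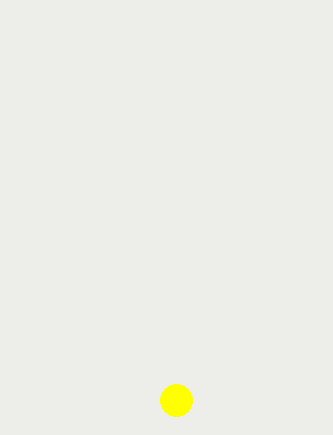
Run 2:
a = 176
b = 400
c = 16
col = 'yellow'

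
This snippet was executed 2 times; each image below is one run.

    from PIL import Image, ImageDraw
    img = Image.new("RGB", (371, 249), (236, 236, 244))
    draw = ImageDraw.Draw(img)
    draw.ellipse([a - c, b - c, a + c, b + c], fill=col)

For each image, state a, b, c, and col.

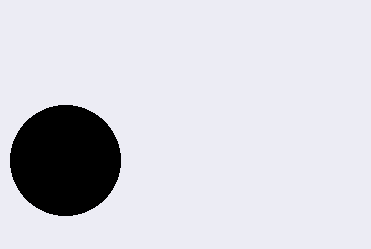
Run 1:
a = 65; b = 160; c = 55; col = 'black'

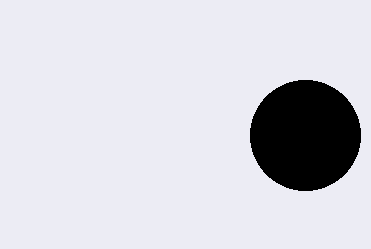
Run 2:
a = 305, b = 135, c = 55, col = 'black'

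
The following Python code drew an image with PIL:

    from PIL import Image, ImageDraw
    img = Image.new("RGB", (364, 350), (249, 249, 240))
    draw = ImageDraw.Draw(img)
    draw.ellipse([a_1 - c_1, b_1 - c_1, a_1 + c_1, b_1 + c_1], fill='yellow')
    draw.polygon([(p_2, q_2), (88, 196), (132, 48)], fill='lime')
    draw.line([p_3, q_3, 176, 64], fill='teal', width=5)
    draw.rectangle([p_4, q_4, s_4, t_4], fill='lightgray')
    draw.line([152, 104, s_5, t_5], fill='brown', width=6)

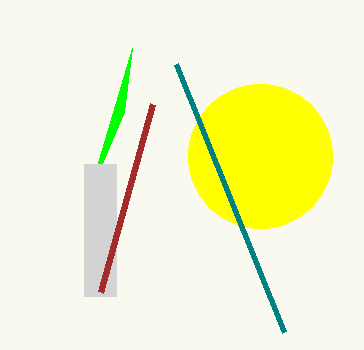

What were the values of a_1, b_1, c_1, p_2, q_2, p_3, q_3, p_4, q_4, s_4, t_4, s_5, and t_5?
a_1 = 260, b_1 = 156, c_1 = 72, p_2 = 124, q_2 = 112, p_3 = 284, q_3 = 332, p_4 = 84, q_4 = 164, s_4 = 116, t_4 = 296, s_5 = 100, t_5 = 292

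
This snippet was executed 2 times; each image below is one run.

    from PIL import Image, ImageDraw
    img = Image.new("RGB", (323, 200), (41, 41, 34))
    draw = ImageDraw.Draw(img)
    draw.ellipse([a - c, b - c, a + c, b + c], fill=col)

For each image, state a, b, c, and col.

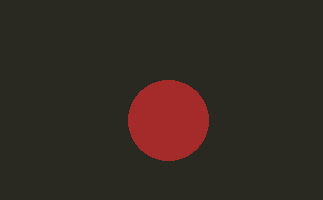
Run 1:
a = 168
b = 120
c = 40
col = 'brown'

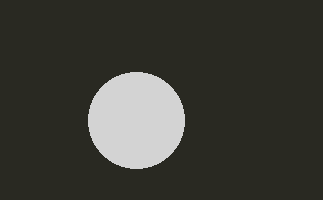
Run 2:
a = 136
b = 120
c = 48
col = 'lightgray'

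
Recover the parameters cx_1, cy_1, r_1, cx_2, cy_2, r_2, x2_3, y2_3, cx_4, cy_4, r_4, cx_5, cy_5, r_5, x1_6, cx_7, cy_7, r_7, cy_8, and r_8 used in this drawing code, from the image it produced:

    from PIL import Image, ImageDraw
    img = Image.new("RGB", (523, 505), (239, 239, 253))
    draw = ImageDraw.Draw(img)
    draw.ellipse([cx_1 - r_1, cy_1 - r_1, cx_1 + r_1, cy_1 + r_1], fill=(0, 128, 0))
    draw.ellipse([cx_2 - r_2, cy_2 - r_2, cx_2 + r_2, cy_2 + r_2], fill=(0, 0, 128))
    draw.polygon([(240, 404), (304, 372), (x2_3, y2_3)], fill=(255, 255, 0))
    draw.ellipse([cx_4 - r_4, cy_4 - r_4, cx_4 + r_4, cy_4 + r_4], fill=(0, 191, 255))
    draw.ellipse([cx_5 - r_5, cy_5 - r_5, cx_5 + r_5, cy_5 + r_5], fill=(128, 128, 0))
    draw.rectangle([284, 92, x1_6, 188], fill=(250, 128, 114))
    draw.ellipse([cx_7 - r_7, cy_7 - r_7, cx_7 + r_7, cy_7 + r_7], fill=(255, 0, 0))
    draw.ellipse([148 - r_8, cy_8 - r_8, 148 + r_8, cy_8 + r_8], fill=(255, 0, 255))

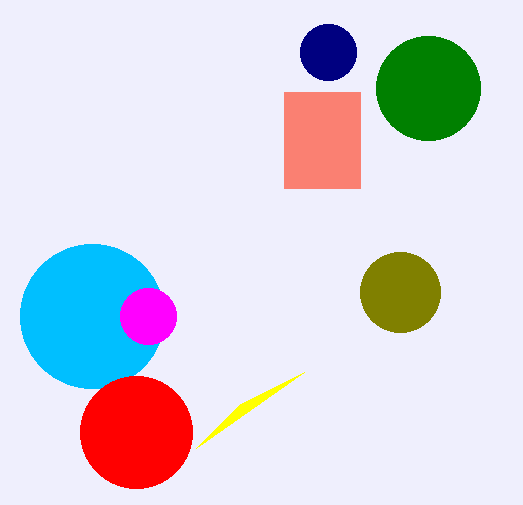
cx_1 = 428; cy_1 = 88; r_1 = 52; cx_2 = 328; cy_2 = 52; r_2 = 28; x2_3 = 196; y2_3 = 448; cx_4 = 92; cy_4 = 316; r_4 = 72; cx_5 = 400; cy_5 = 292; r_5 = 40; x1_6 = 360; cx_7 = 136; cy_7 = 432; r_7 = 56; cy_8 = 316; r_8 = 28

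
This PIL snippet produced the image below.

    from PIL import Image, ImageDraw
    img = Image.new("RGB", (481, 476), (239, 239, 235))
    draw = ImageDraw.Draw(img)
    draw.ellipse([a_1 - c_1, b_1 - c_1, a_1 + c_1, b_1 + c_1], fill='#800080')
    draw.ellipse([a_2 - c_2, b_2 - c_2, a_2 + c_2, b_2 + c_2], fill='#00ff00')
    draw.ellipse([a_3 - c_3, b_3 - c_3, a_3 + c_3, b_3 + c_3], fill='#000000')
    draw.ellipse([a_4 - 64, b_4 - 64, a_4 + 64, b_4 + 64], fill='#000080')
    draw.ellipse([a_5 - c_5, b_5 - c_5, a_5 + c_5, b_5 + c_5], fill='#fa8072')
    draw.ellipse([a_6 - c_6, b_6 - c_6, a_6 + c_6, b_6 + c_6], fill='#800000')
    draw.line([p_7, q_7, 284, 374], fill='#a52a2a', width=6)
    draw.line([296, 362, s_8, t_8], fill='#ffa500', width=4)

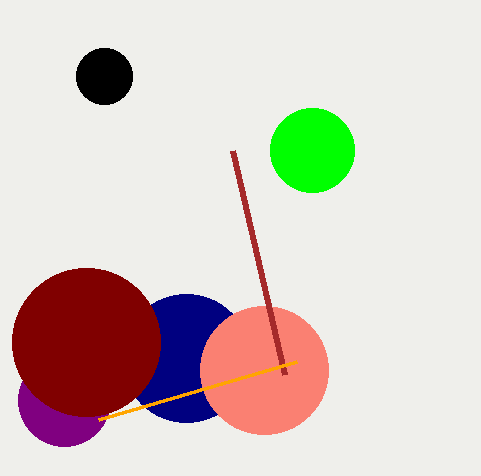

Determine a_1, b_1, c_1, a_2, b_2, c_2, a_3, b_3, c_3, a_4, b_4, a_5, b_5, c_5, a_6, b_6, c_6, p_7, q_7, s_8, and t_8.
a_1 = 64
b_1 = 400
c_1 = 46
a_2 = 312
b_2 = 150
c_2 = 42
a_3 = 104
b_3 = 76
c_3 = 28
a_4 = 186
b_4 = 358
a_5 = 264
b_5 = 370
c_5 = 64
a_6 = 86
b_6 = 342
c_6 = 74
p_7 = 232
q_7 = 150
s_8 = 98
t_8 = 420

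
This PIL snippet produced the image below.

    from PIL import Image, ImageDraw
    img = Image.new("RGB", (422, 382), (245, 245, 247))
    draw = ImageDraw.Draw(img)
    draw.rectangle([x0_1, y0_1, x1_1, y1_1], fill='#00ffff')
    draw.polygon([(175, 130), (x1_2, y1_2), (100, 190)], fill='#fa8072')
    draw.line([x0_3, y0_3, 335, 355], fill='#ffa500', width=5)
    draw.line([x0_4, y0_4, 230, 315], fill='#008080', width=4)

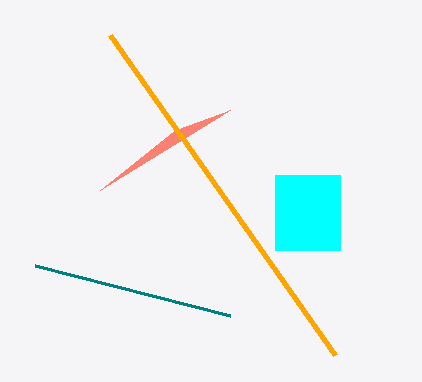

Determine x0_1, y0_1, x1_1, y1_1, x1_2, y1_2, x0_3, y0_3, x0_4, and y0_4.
x0_1 = 275; y0_1 = 175; x1_1 = 340; y1_1 = 250; x1_2 = 230; y1_2 = 110; x0_3 = 110; y0_3 = 35; x0_4 = 35; y0_4 = 265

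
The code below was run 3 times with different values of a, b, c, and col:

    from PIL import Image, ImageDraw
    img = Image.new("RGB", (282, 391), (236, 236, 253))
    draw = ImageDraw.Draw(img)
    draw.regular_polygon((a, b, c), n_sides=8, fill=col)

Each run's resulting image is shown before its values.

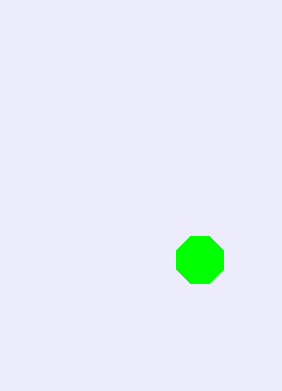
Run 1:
a = 200
b = 260
c = 25
col = 'lime'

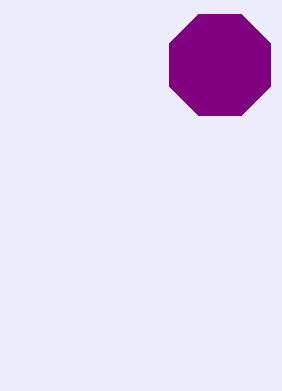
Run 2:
a = 220; b = 65; c = 55; col = 'purple'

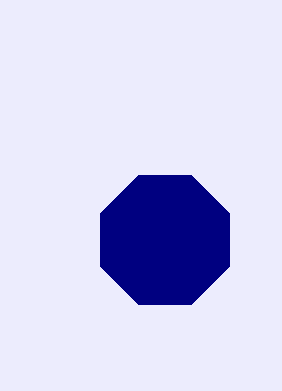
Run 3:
a = 165; b = 240; c = 70; col = 'navy'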